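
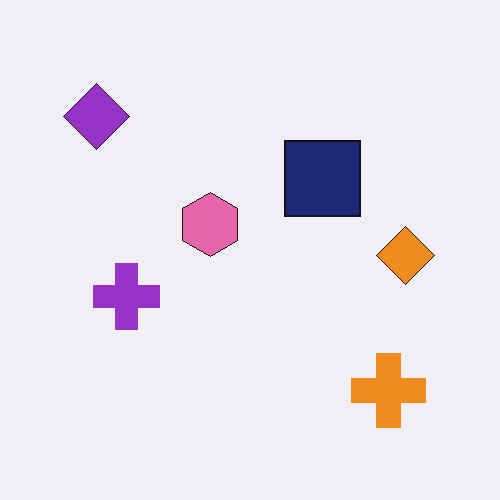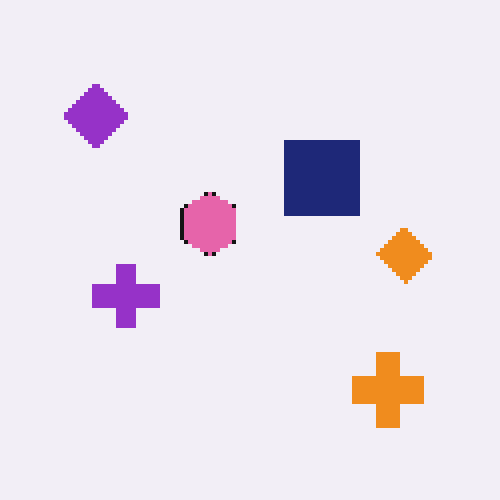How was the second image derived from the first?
The image was mildly pixelated.

Shapes are reduced to large square blocks; fine edges and outlines are lost — a downscale-then-upscale (mosaic) effect.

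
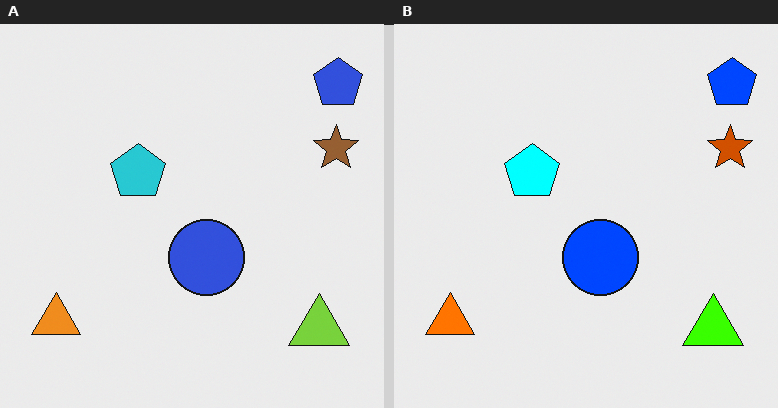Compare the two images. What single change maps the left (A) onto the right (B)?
The image was heavily oversaturated.

All colors are more vivid — a global saturation change.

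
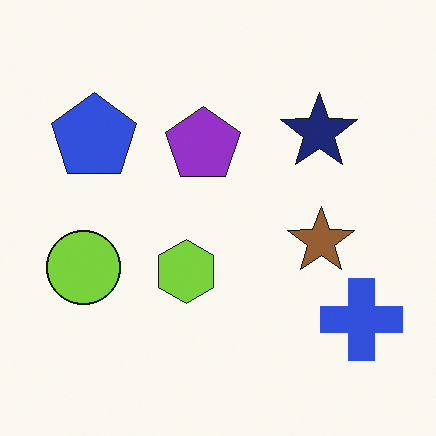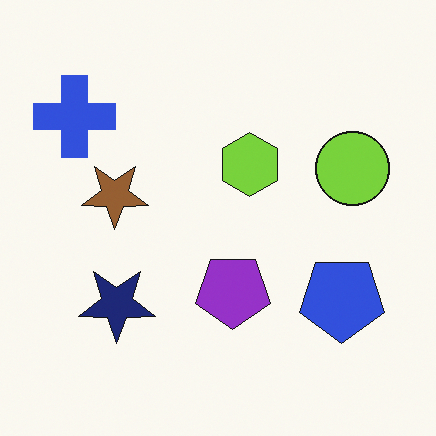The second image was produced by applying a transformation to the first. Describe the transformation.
The transformation is: rotated 180°.

The blue cross sits in the bottom-right of the first image and the top-left of the second — consistent with a whole-image 180° rotation.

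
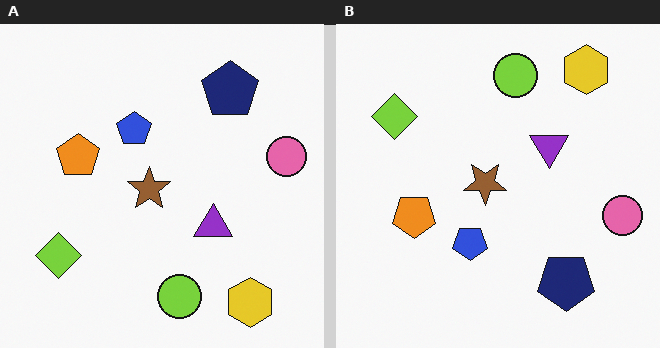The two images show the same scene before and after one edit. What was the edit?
The transformation is: flipped vertically (top ↔ bottom).

The yellow hexagon is in the bottom-right of the left (A) image and the top-right of the right (B) — shapes on opposite sides of the horizontal midline have swapped in a mirror flip.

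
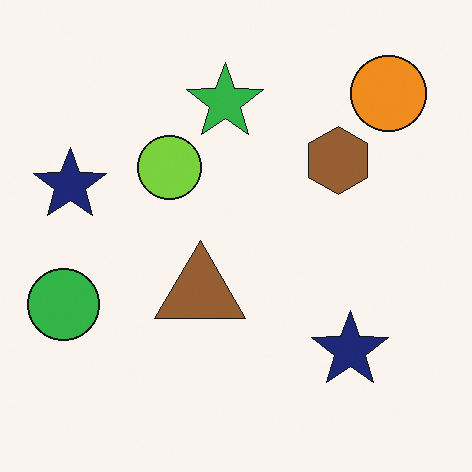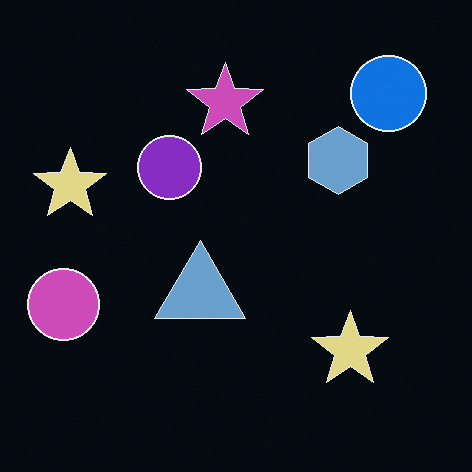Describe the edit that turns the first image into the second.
It was color-inverted (negative).

The light background has become dark and every shape's color is its complement — a photographic negative.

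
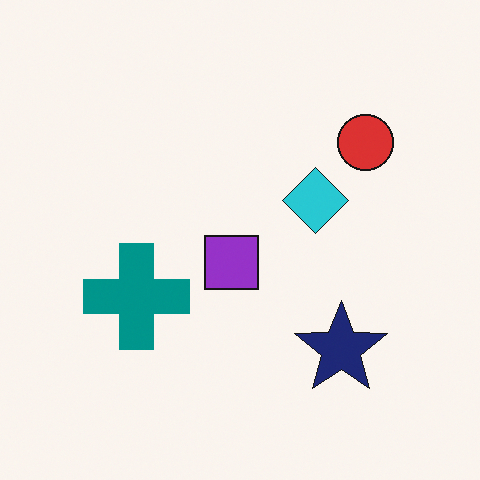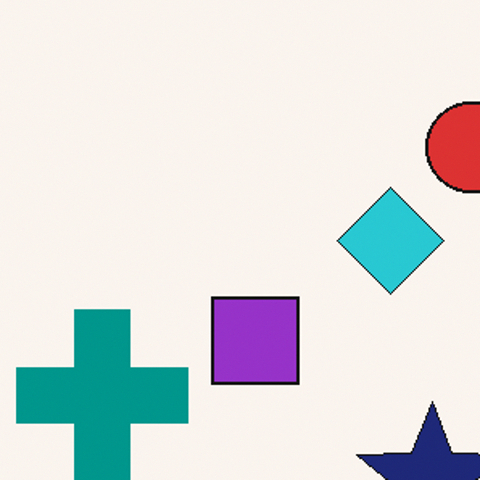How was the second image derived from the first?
Cropped slightly and scaled back up.

The visible shapes are larger and the field of view is narrower; shapes near the original edges may be partly or wholly outside the frame — a crop-and-rescale.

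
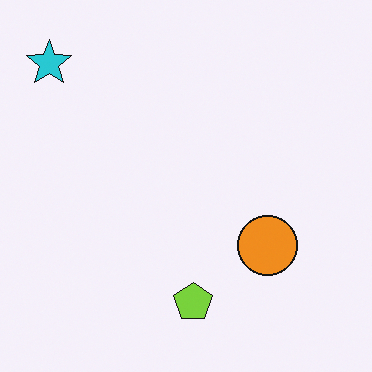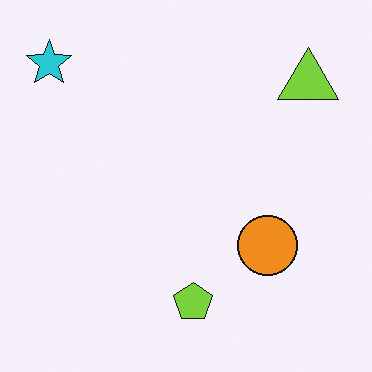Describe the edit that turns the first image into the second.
The transformation is: overlaid with an additional lime triangle.

A lime triangle appears in the second image that is absent from the first.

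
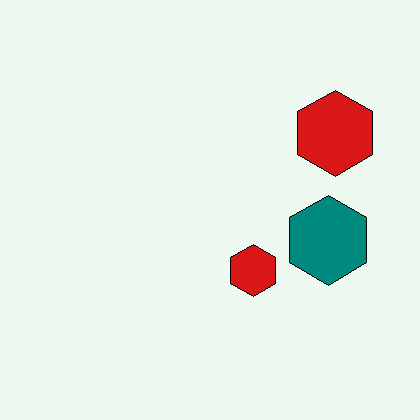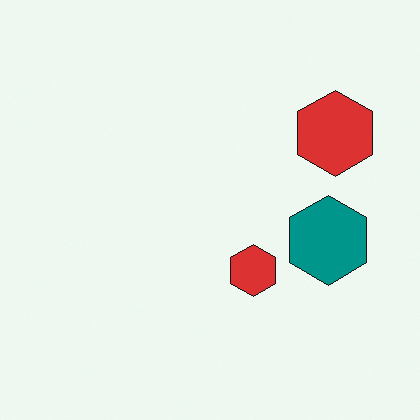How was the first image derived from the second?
It was given slightly increased contrast.

Tones are pushed away from mid-grey across the whole image — a global contrast change.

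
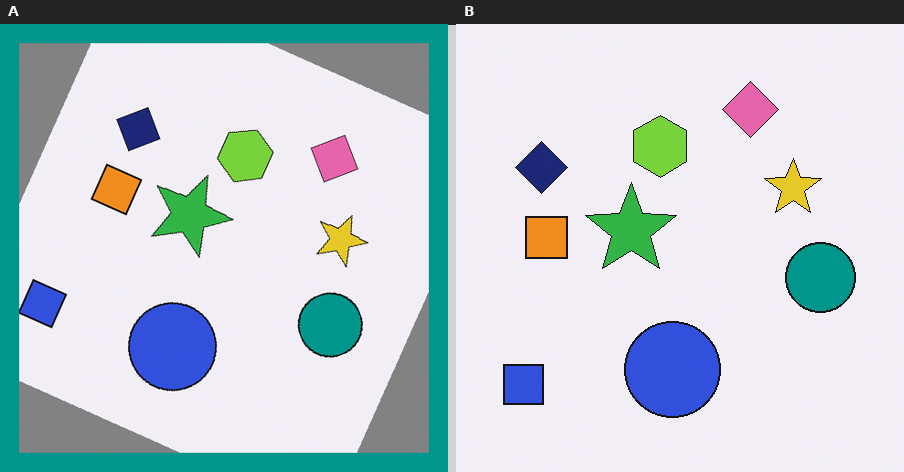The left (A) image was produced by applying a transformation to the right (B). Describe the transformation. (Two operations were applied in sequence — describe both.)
It was rotated clockwise by a clearly visible amount, then framed with a teal border.

Every shape is tilted by the same angle and the image corners show triangular fill wedges — a whole-image rotation by a non-right angle. A solid teal frame runs around the edge of the left (A) image, with the content slightly shrunk inside it.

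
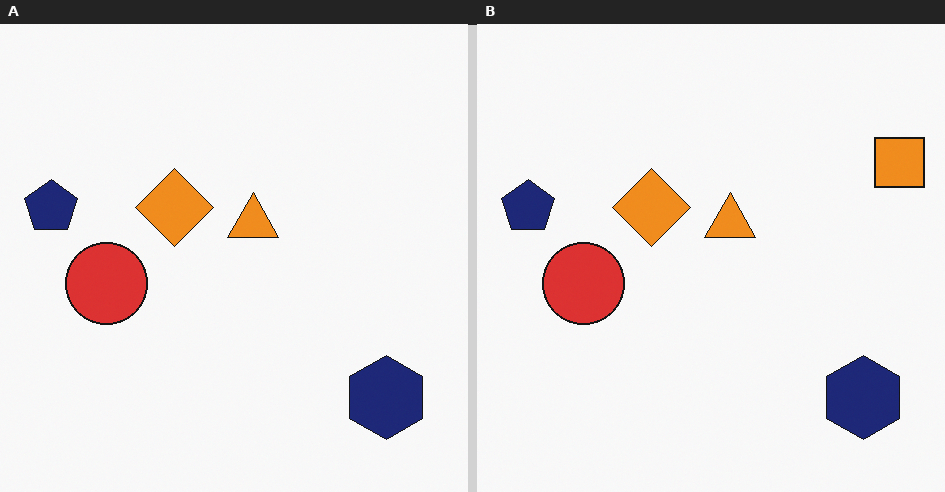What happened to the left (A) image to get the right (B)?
Overlaid with an additional orange square.

An orange square appears in the right (B) image that is absent from the left (A).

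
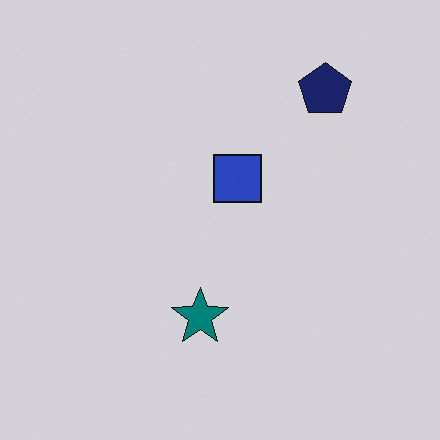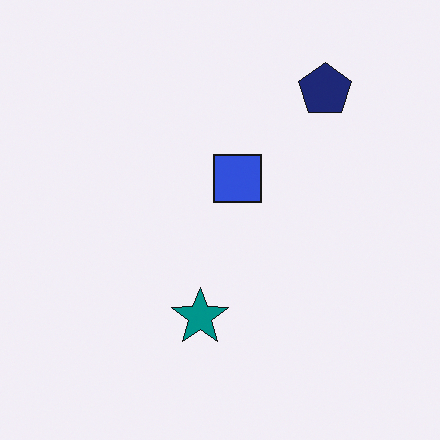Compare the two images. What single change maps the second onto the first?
This is the original image darkened a little.

Every pixel — background and shapes alike — is uniformly darkened.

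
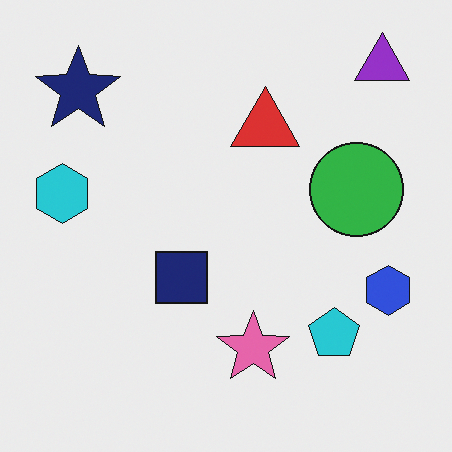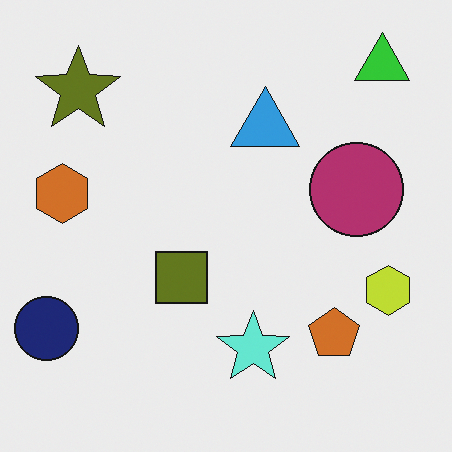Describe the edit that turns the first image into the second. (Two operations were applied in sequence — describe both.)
It was hue-shifted through roughly half the color wheel, then overlaid with an additional navy circle.

Every shape's color has rotated by the same amount around the hue wheel — a uniform hue shift. A navy circle appears in the second image that is absent from the first.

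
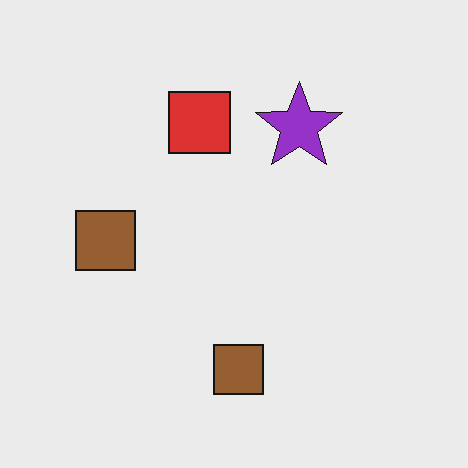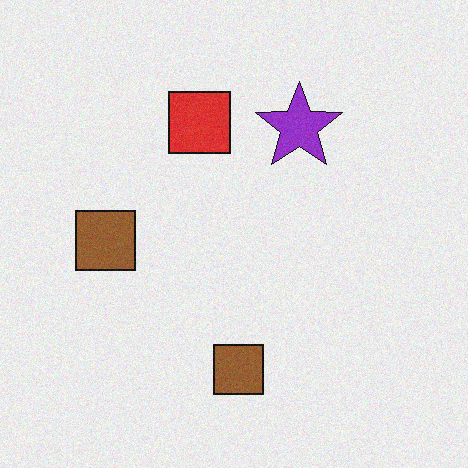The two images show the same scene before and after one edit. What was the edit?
Degraded with subtle gaussian noise.

Random speckle covers the whole image, including the flat background.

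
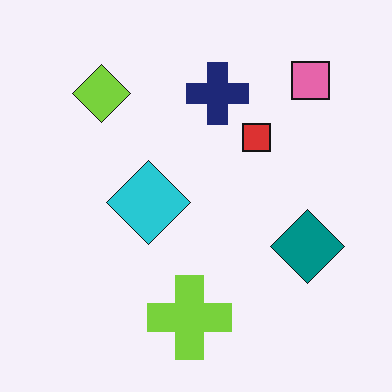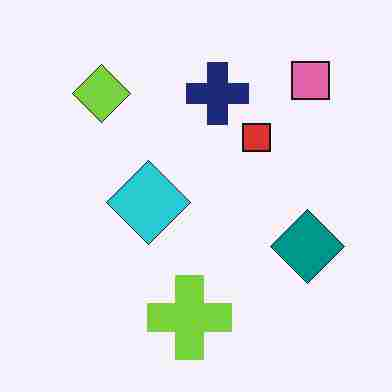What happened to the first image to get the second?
It was heavily JPEG-compressed with obvious blocking artifacts.

Blocky 8×8 compression artifacts appear around shape edges and the flat background shows ringing — characteristic JPEG degradation.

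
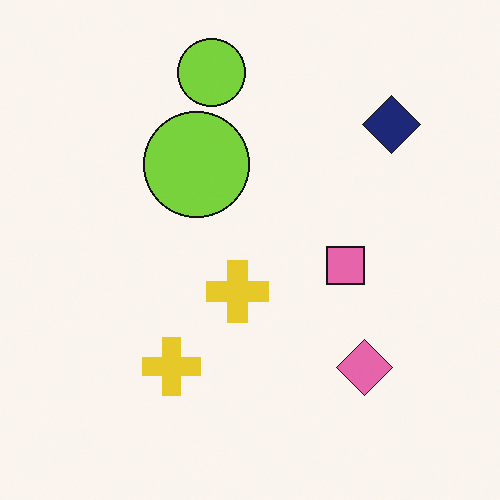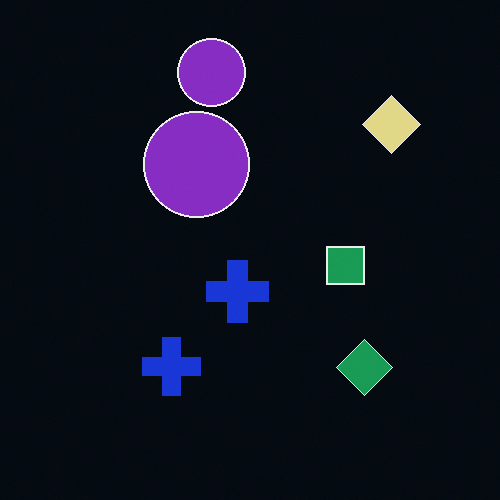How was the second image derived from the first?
The transformation is: color-inverted (negative).

The light background has become dark and every shape's color is its complement — a photographic negative.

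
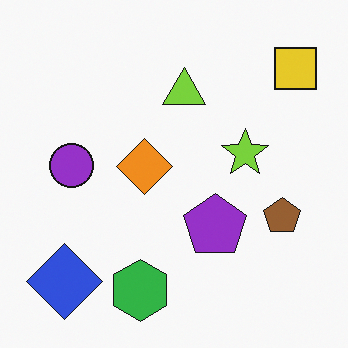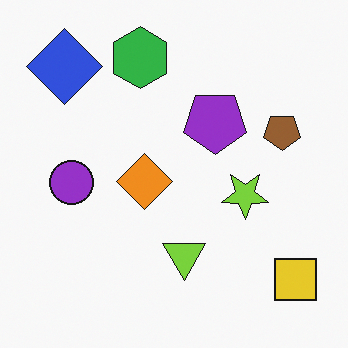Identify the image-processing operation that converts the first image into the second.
This is the original image flipped vertically (top ↔ bottom).

The green hexagon is in the bottom of the first image and the top of the second — shapes on opposite sides of the horizontal midline have swapped in a mirror flip.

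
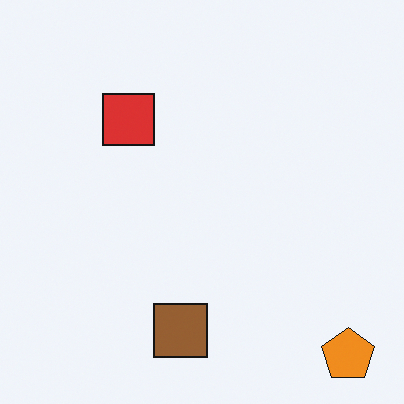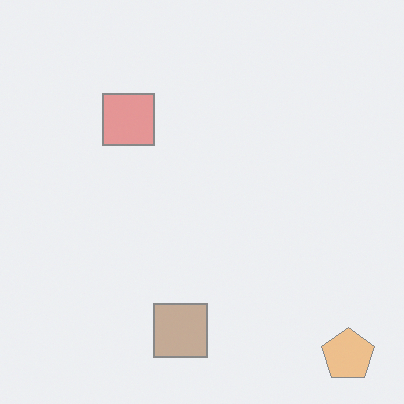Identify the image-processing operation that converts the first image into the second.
It was given much lower contrast.

Tones are pushed toward mid-grey across the whole image — a global contrast change.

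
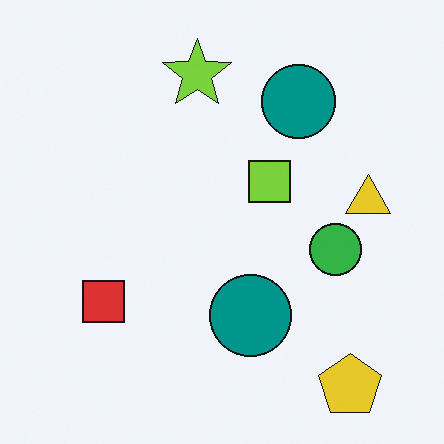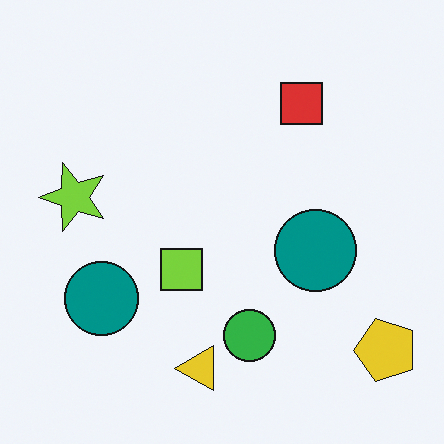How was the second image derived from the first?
Transposed (reflected across the top-left ↔ bottom-right diagonal).

Shapes have swapped their row and column positions — what was in the top-right is now in the bottom-left — a diagonal reflection.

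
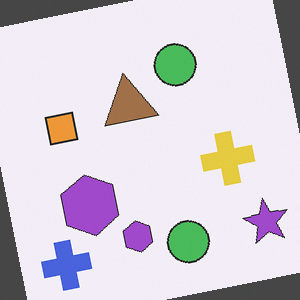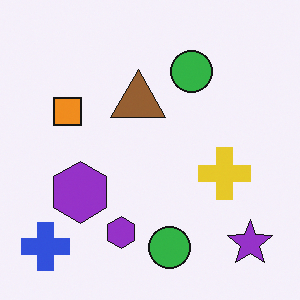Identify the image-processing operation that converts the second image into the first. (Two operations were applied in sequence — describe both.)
The transformation is: given slightly reduced contrast, then rotated counter-clockwise by a few degrees.

Tones are pushed toward mid-grey across the whole image — a global contrast change. Every shape is tilted by the same angle and the image corners show triangular fill wedges — a whole-image rotation by a non-right angle.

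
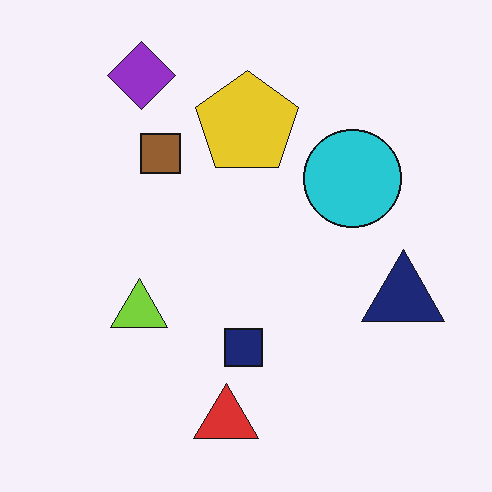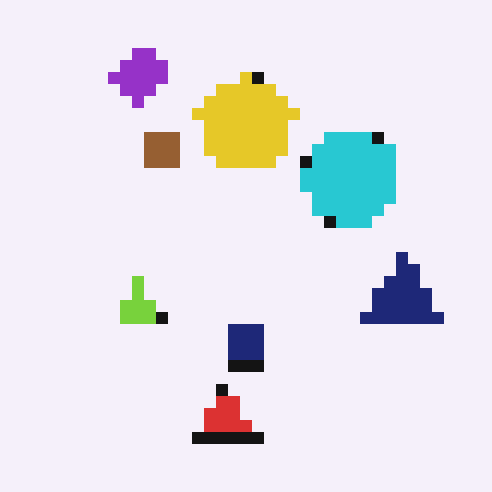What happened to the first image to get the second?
The image was coarsely pixelated.

Shapes are reduced to large square blocks; fine edges and outlines are lost — a downscale-then-upscale (mosaic) effect.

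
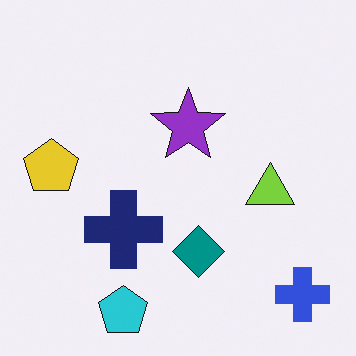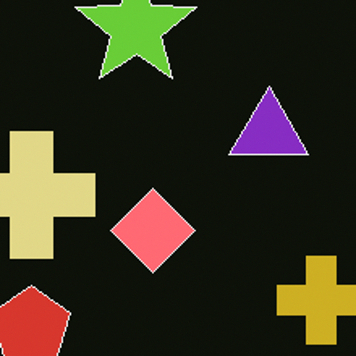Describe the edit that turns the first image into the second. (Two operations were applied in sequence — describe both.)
Cropped to a modestly smaller region and rescaled, then color-inverted (negative).

The visible shapes are larger and the field of view is narrower; shapes near the original edges may be partly or wholly outside the frame — a crop-and-rescale. The light background has become dark and every shape's color is its complement — a photographic negative.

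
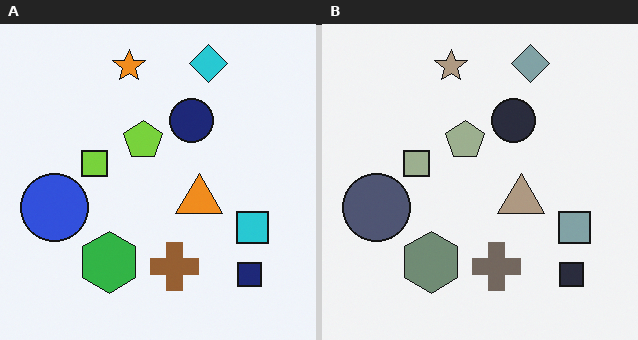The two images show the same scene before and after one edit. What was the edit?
It was heavily desaturated.

All colors are more muted and greyish — a global saturation change.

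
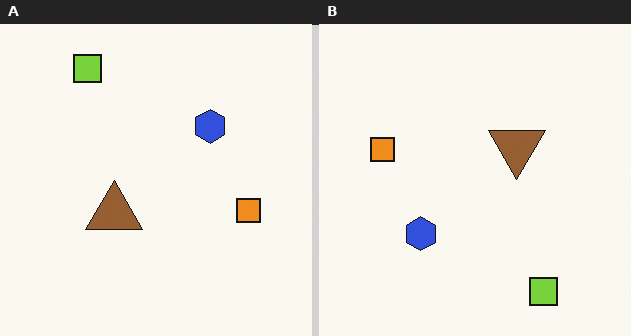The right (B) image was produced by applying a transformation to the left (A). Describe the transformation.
This is the original image rotated 180°.

The lime square sits in the top-left of the left (A) image and the bottom-right of the right (B) — consistent with a whole-image 180° rotation.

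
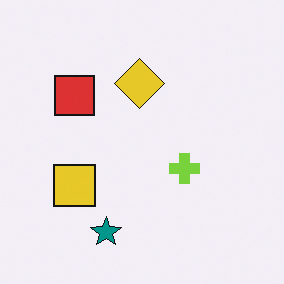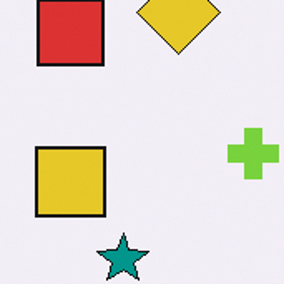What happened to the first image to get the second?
The transformation is: cropped tightly and scaled back up.

The visible shapes are larger and the field of view is narrower; shapes near the original edges may be partly or wholly outside the frame — a crop-and-rescale.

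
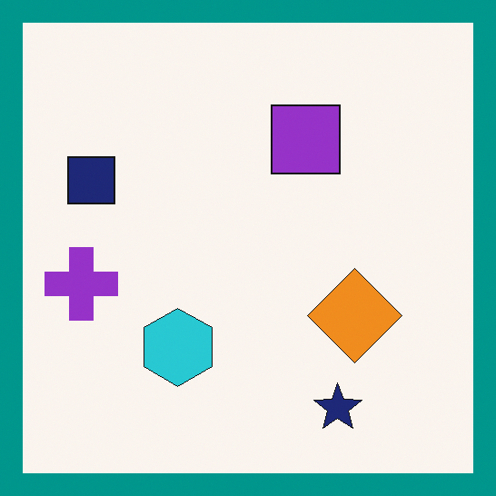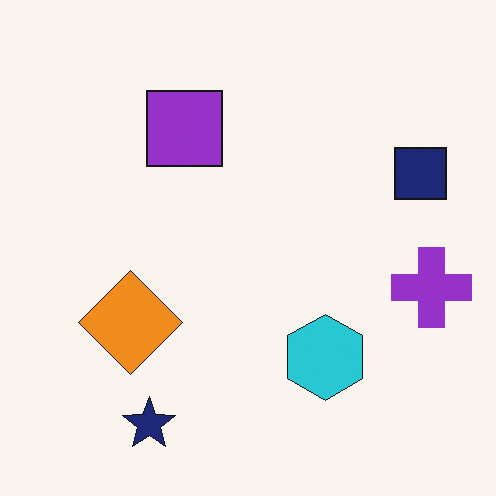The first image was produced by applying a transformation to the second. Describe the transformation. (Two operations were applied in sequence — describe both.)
This is the original image flipped horizontally (left ↔ right), then framed with a teal border.

The purple cross is in the right of the second image and the left of the first — shapes on opposite sides of the vertical midline have swapped in a mirror flip. A solid teal frame runs around the edge of the first image, with the content slightly shrunk inside it.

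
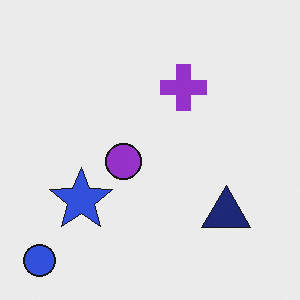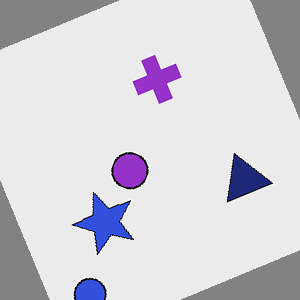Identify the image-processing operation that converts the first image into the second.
This is the original image rotated counter-clockwise by a clearly visible amount.

Every shape is tilted by the same angle and the image corners show triangular fill wedges — a whole-image rotation by a non-right angle.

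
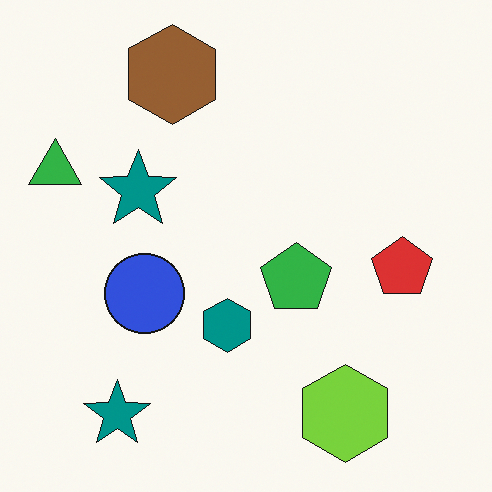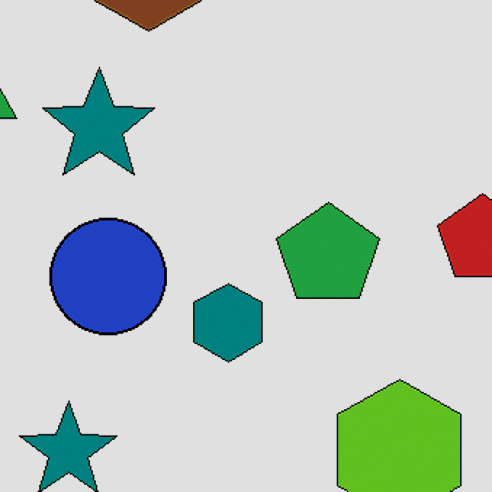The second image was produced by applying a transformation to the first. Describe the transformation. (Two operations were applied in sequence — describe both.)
It was cropped slightly and scaled back up, then posterized to a reduced palette.

The visible shapes are larger and the field of view is narrower; shapes near the original edges may be partly or wholly outside the frame — a crop-and-rescale. Each flat color has snapped to a coarser quantized level — most visibly, the near-white background has dropped to a flat grey.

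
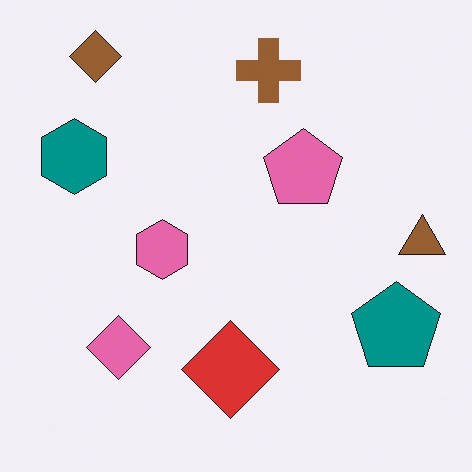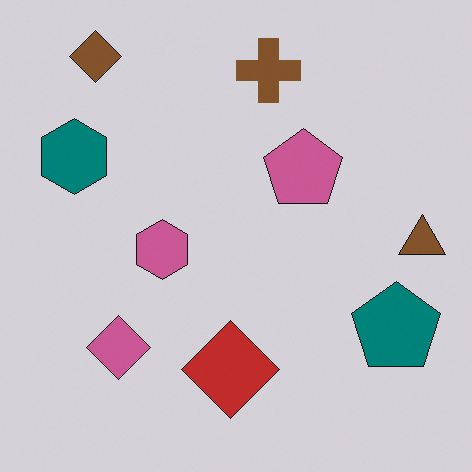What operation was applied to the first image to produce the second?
It was slightly darkened.

Every pixel — background and shapes alike — is uniformly darkened.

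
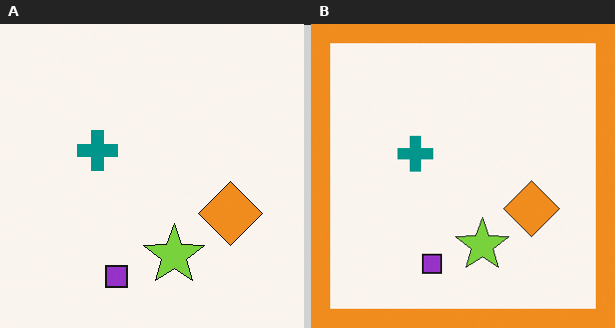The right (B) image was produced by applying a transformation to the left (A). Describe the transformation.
The right (B) image is the left (A) framed with a orange border.

A solid orange frame runs around the edge of the right (B) image, with the content slightly shrunk inside it.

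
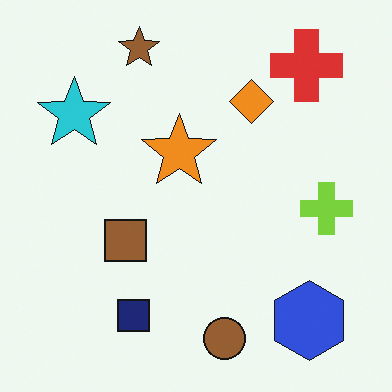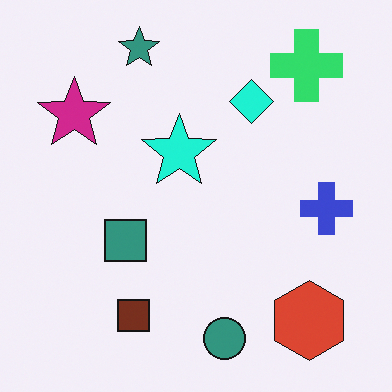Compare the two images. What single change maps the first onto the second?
This is the original image hue-shifted through roughly a third of the color wheel.

Every shape's color has rotated by the same amount around the hue wheel — a uniform hue shift.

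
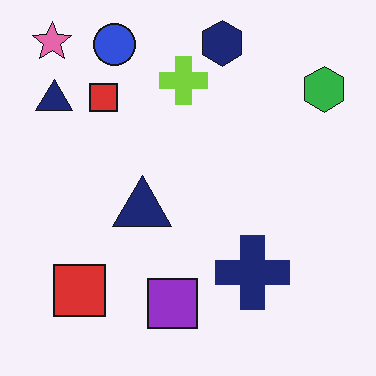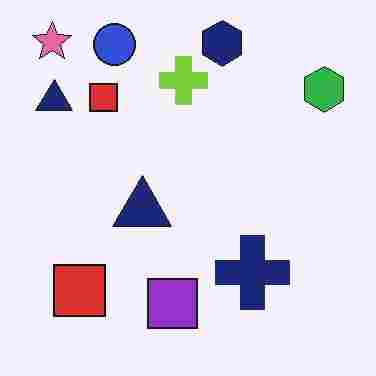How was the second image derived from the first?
Degraded with heavy JPEG compression.

Blocky 8×8 compression artifacts appear around shape edges and the flat background shows ringing — characteristic JPEG degradation.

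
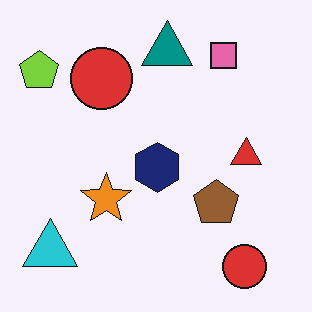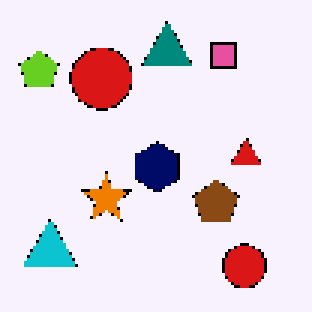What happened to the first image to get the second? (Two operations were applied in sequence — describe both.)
The transformation is: given slightly increased contrast, then lightly pixelated (a mild mosaic effect).

Tones are pushed away from mid-grey across the whole image — a global contrast change. Shapes are reduced to large square blocks; fine edges and outlines are lost — a downscale-then-upscale (mosaic) effect.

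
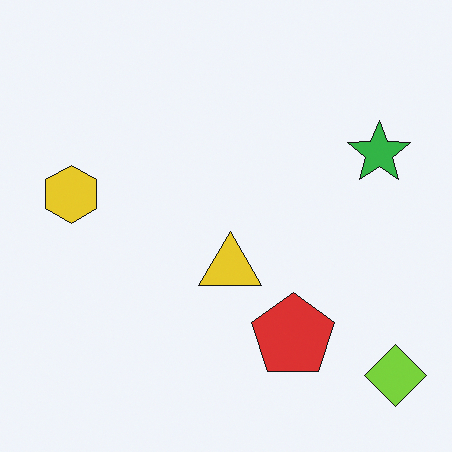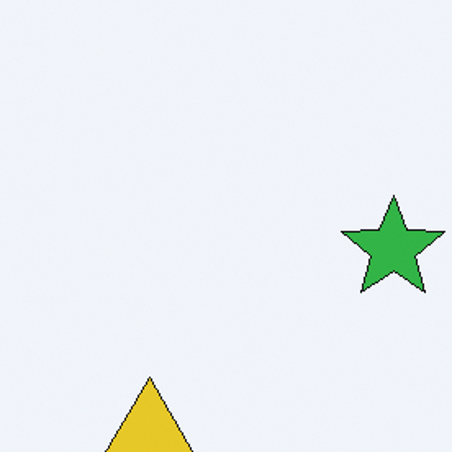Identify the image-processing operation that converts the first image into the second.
The image was cropped tightly and scaled back up.

The visible shapes are larger and the field of view is narrower; shapes near the original edges may be partly or wholly outside the frame — a crop-and-rescale.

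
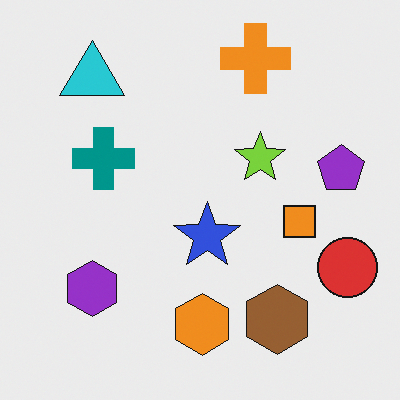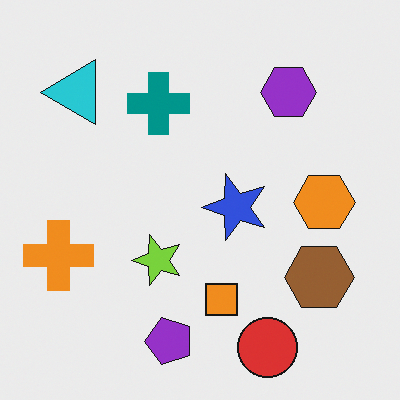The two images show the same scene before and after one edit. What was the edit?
This is the original image transposed (reflected across the top-left ↔ bottom-right diagonal).

Shapes have swapped their row and column positions — what was in the top-right is now in the bottom-left — a diagonal reflection.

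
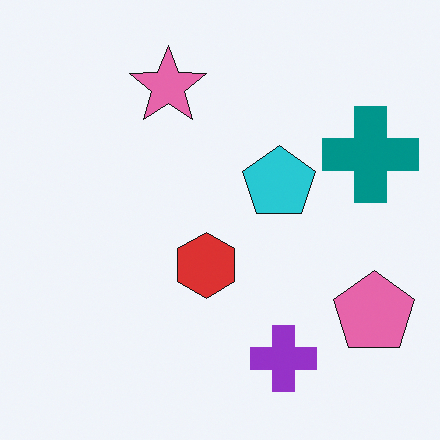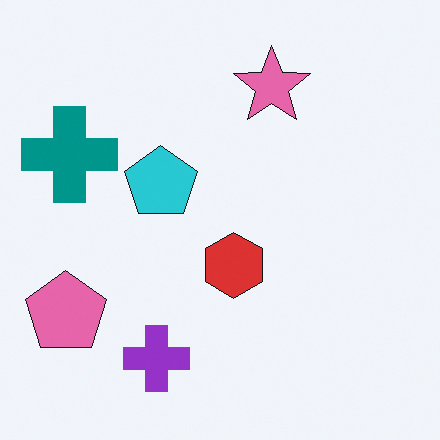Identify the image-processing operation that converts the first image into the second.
The transformation is: flipped horizontally (left ↔ right).

The pink pentagon is in the bottom-right of the first image and the bottom-left of the second — shapes on opposite sides of the vertical midline have swapped in a mirror flip.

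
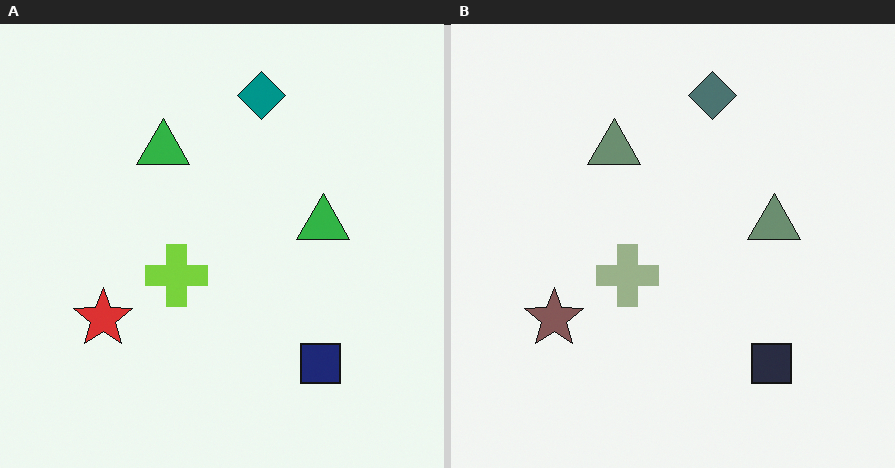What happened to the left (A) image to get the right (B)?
Made much more muted (saturation change).

All colors are more muted and greyish — a global saturation change.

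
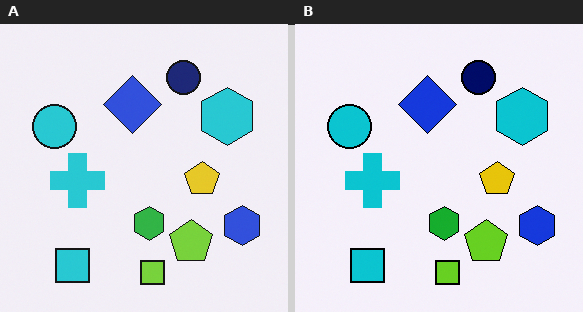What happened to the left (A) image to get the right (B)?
Given slightly increased contrast.

Tones are pushed away from mid-grey across the whole image — a global contrast change.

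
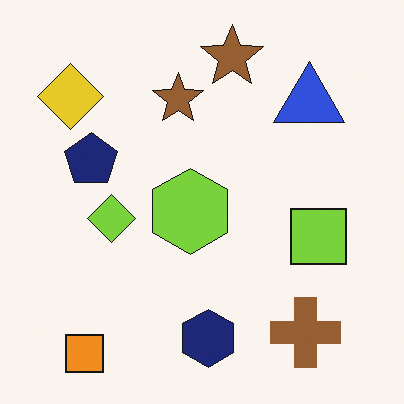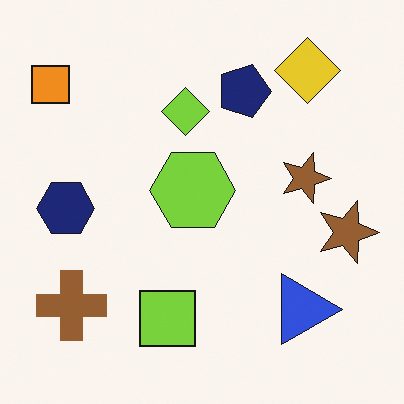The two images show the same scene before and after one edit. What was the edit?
This is the original image rotated 90° clockwise.

The orange square sits in the bottom-left of the first image and the top-left of the second — consistent with a whole-image 90° clockwise rotation.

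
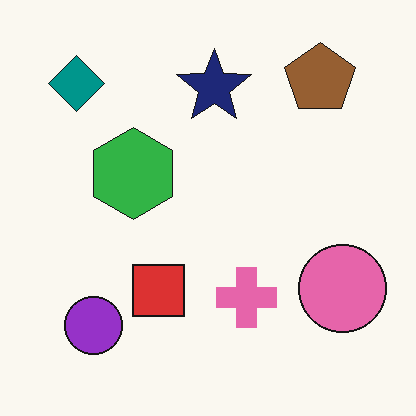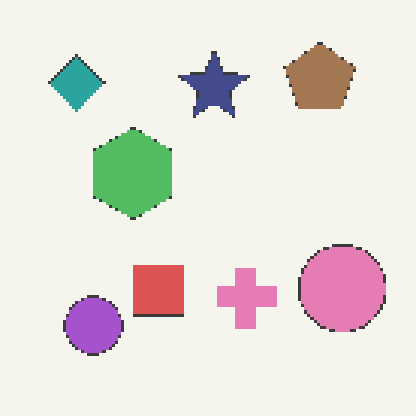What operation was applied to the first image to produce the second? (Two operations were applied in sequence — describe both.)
The transformation is: mildly pixelated, then given slightly reduced contrast.

Shapes are reduced to large square blocks; fine edges and outlines are lost — a downscale-then-upscale (mosaic) effect. Tones are pushed toward mid-grey across the whole image — a global contrast change.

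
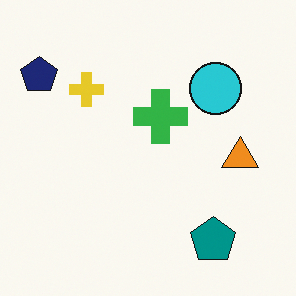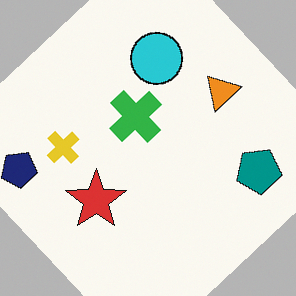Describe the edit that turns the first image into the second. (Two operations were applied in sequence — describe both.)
The image was rotated counter-clockwise by a large amount — several tens of degrees, then overlaid with an additional red star.

Every shape is tilted by the same angle and the image corners show triangular fill wedges — a whole-image rotation by a non-right angle. A red star appears in the second image that is absent from the first.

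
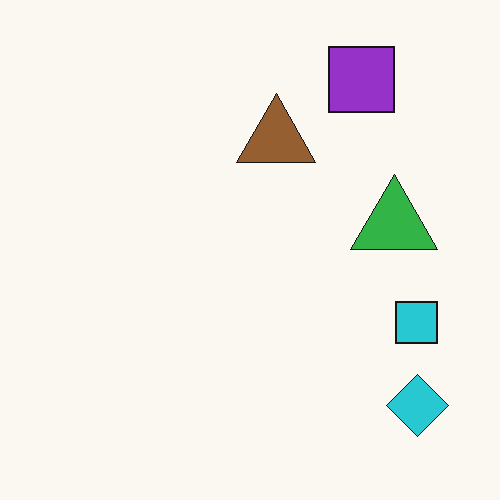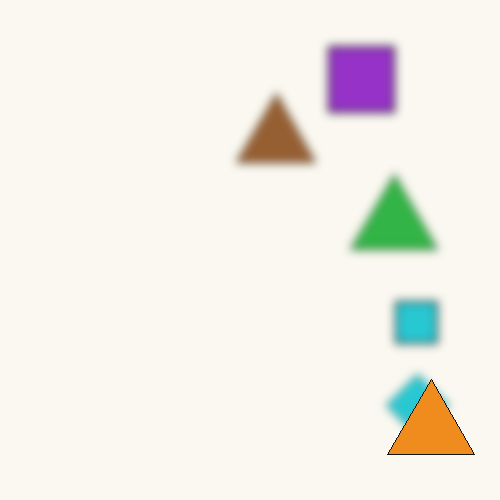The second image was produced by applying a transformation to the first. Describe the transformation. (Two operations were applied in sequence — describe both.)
The transformation is: moderately blurred, then overlaid with an additional orange triangle.

Shape edges and outlines are uniformly softened across the whole image. An orange triangle appears in the second image that is absent from the first.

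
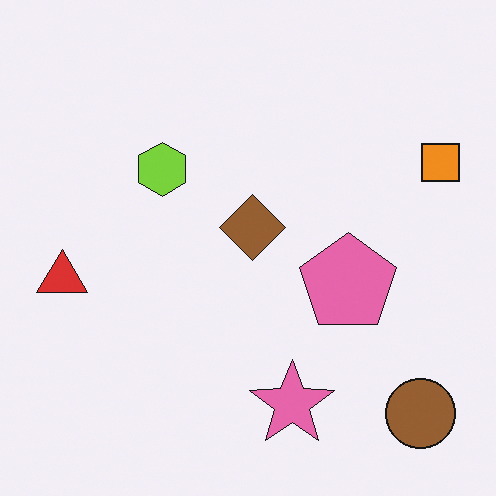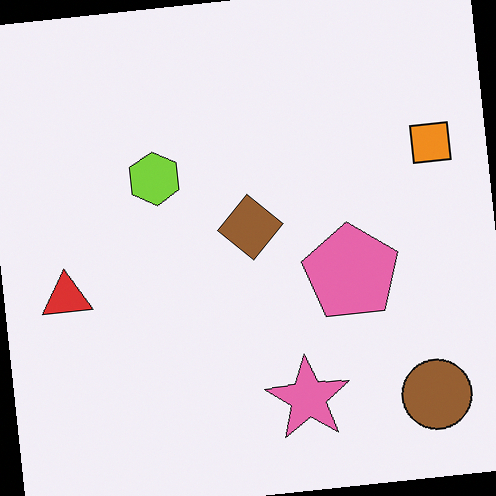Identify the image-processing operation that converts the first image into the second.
The image was rotated counter-clockwise by a small amount.

Every shape is tilted by the same angle and the image corners show triangular fill wedges — a whole-image rotation by a non-right angle.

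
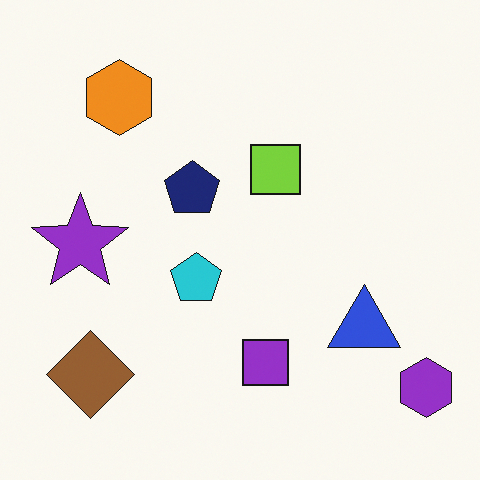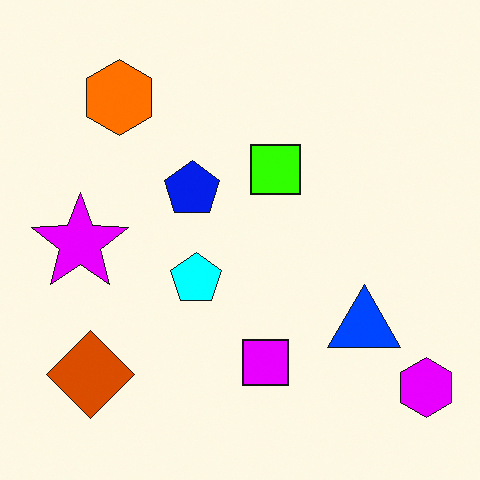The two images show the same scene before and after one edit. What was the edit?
Made much more vivid (saturation change).

All colors are more vivid — a global saturation change.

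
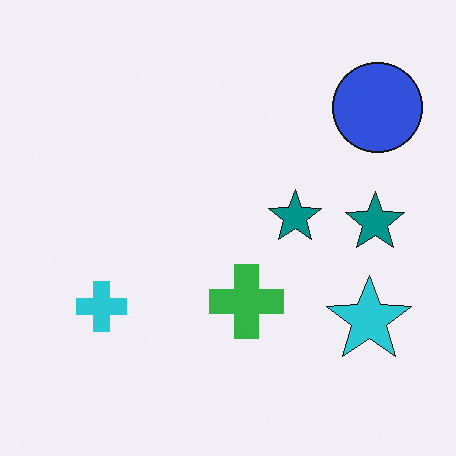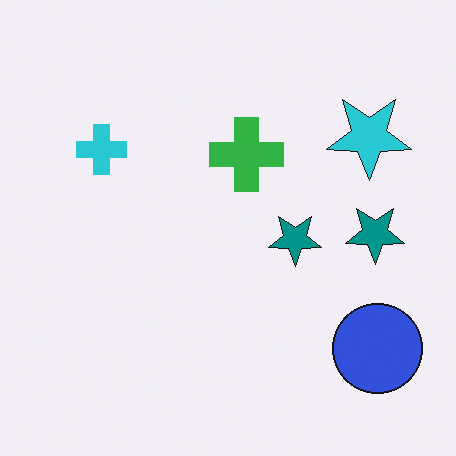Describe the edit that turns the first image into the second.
The image was flipped vertically (top ↔ bottom).

The blue circle is in the top-right of the first image and the bottom-right of the second — shapes on opposite sides of the horizontal midline have swapped in a mirror flip.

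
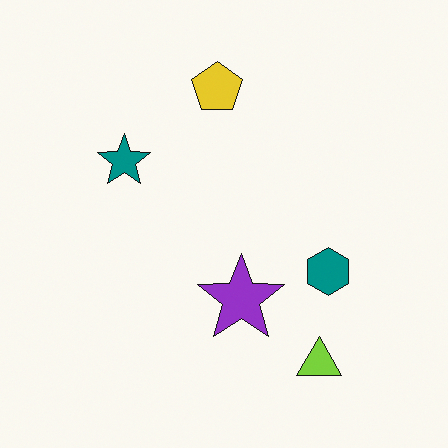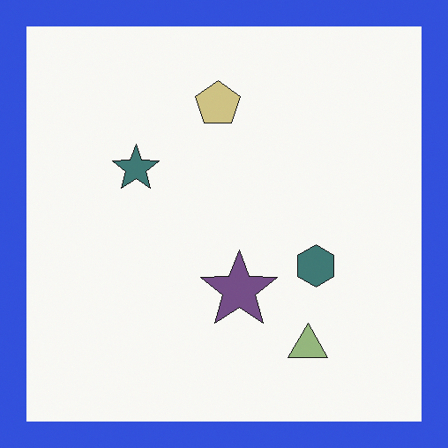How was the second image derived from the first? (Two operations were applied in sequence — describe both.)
The second image is the first heavily desaturated, then framed with a blue border.

All colors are more muted and greyish — a global saturation change. A solid blue frame runs around the edge of the second image, with the content slightly shrunk inside it.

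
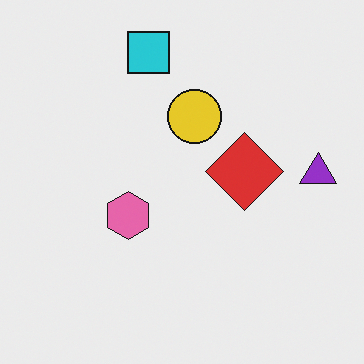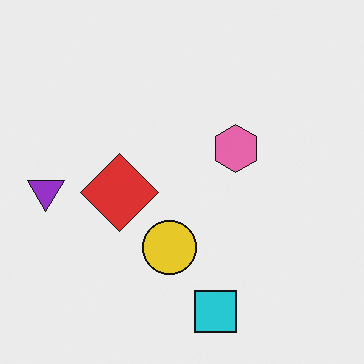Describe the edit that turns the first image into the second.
This is the original image rotated 180°.

The purple triangle sits in the right of the first image and the left of the second — consistent with a whole-image 180° rotation.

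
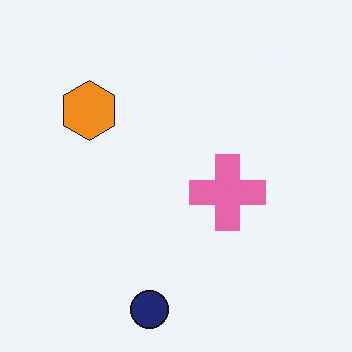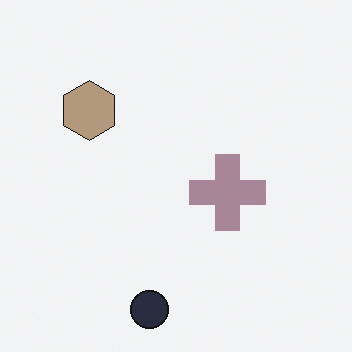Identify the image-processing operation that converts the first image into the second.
The second image is the first heavily desaturated.

All colors are more muted and greyish — a global saturation change.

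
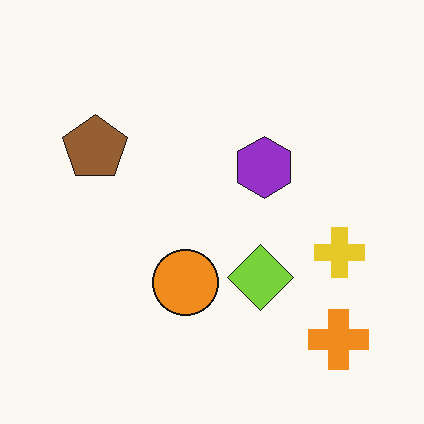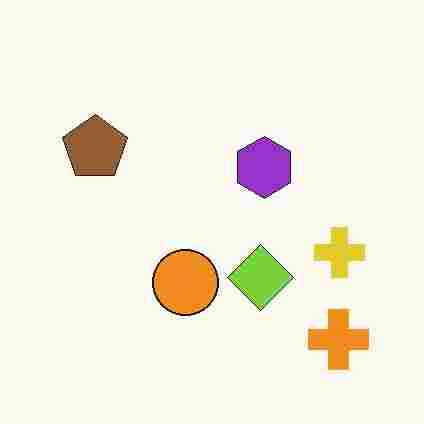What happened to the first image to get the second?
This is the original image degraded with heavy JPEG compression.

Blocky 8×8 compression artifacts appear around shape edges and the flat background shows ringing — characteristic JPEG degradation.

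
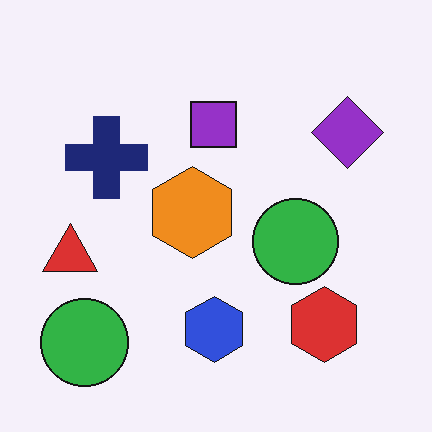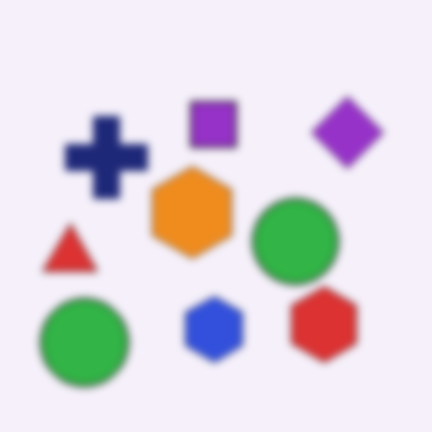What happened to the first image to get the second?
It was noticeably gaussian-blurred.

Shape edges and outlines are uniformly softened across the whole image.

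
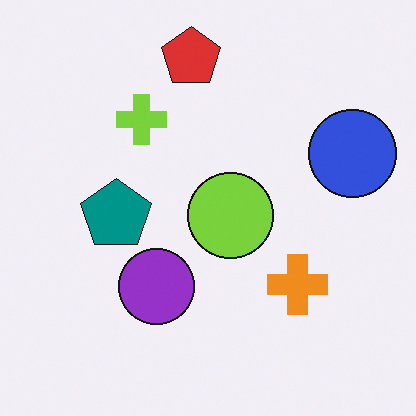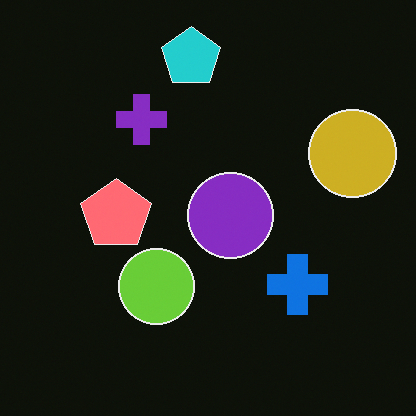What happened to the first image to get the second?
The second image is the first color-inverted (negative).

The light background has become dark and every shape's color is its complement — a photographic negative.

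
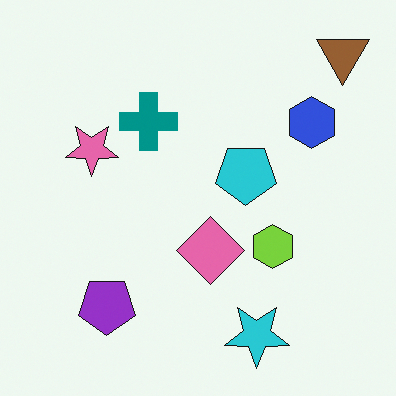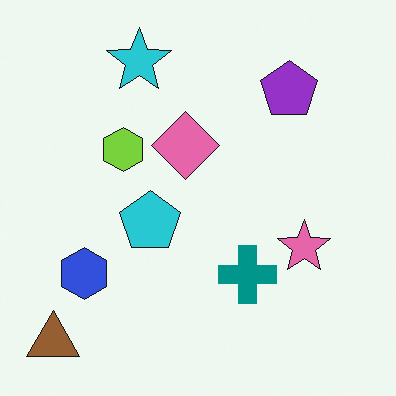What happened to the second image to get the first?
Rotated 180°.

The brown triangle sits in the bottom-left of the second image and the top-right of the first — consistent with a whole-image 180° rotation.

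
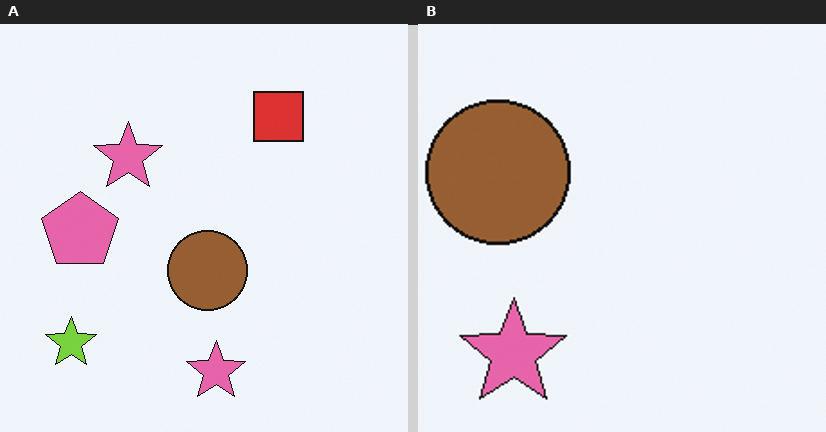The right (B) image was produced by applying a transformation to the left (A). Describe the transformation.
The image was cropped tightly and scaled back up.

The visible shapes are larger and the field of view is narrower; shapes near the original edges may be partly or wholly outside the frame — a crop-and-rescale.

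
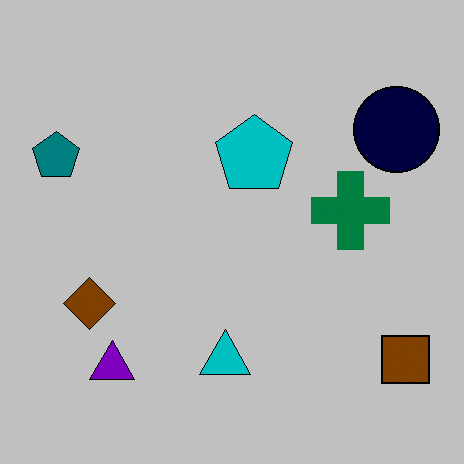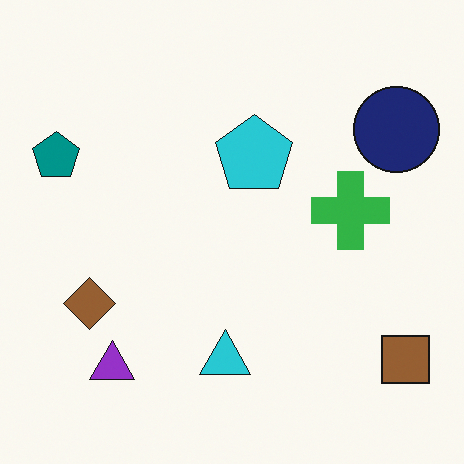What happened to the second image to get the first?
The image was aggressively posterized.

Each flat color has snapped to a coarser quantized level — most visibly, the near-white background has dropped to a flat grey.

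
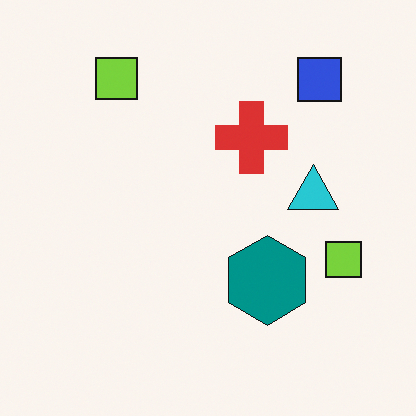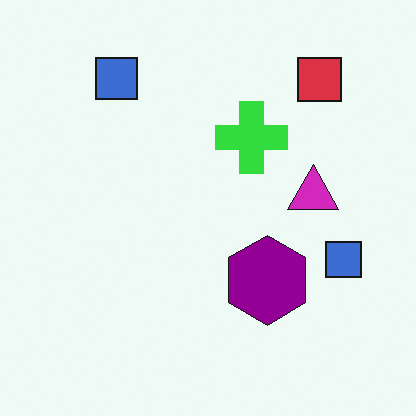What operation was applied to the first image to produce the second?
It was hue-shifted through roughly a third of the color wheel.

Every shape's color has rotated by the same amount around the hue wheel — a uniform hue shift.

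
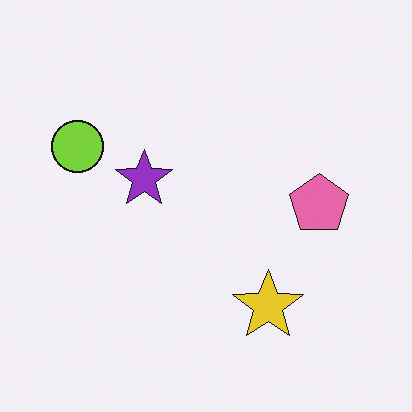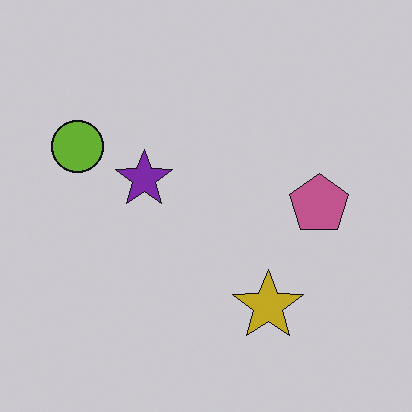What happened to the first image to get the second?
This is the original image slightly darkened.

Every pixel — background and shapes alike — is uniformly darkened.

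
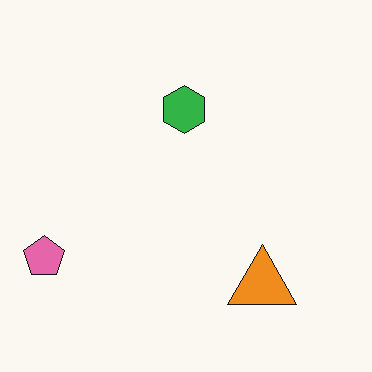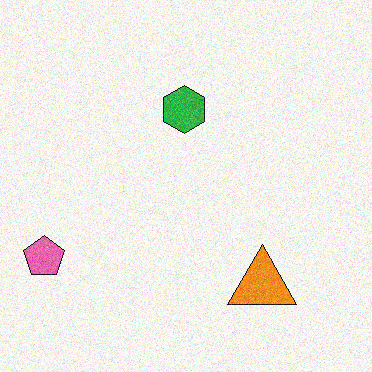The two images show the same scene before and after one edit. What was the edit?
Degraded with visible gaussian noise.

Random speckle covers the whole image, including the flat background.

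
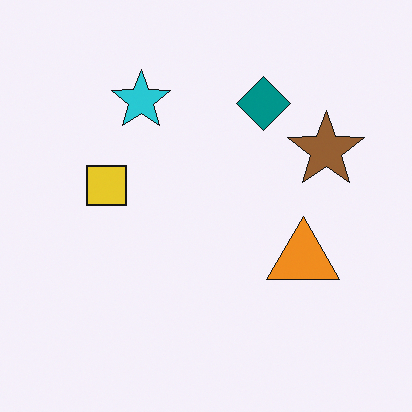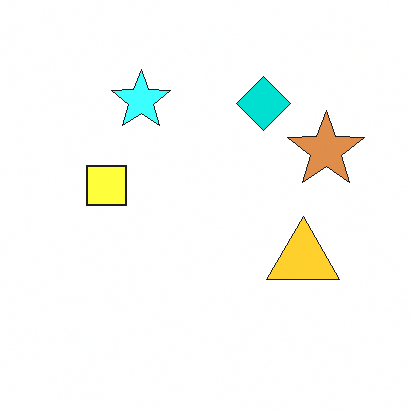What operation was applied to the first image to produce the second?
It was brightened a lot.

Every pixel — background and shapes alike — is uniformly brightened.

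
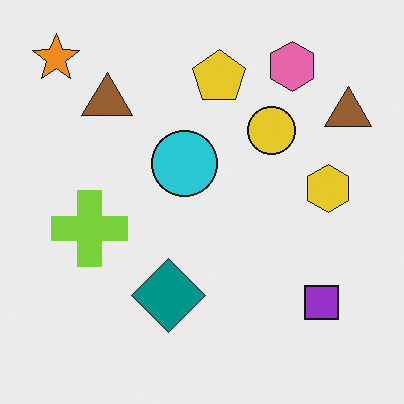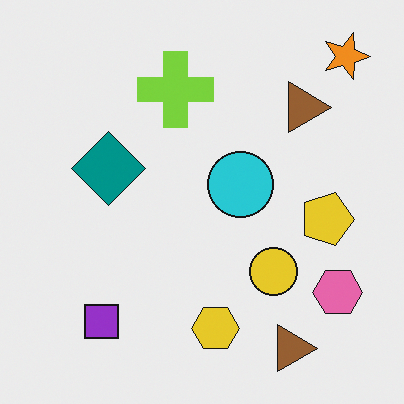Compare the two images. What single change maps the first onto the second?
The transformation is: rotated 90° clockwise.

The orange star sits in the top-left of the first image and the top-right of the second — consistent with a whole-image 90° clockwise rotation.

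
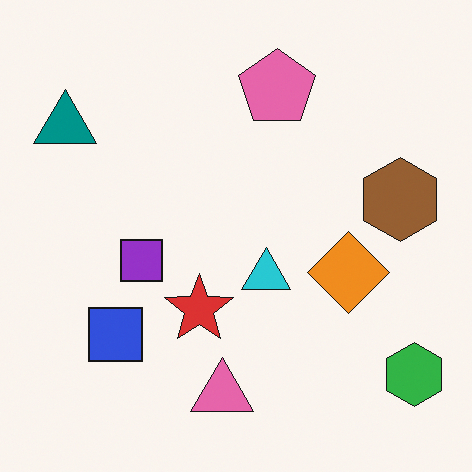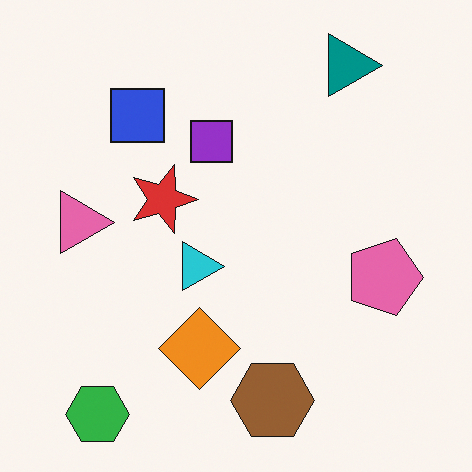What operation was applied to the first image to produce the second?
The image was rotated 90° clockwise.

The green hexagon sits in the bottom-right of the first image and the bottom-left of the second — consistent with a whole-image 90° clockwise rotation.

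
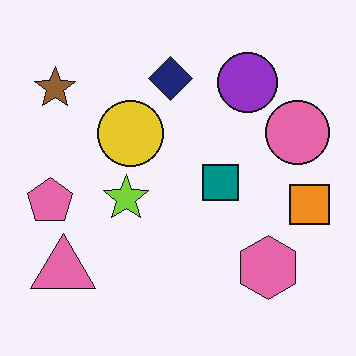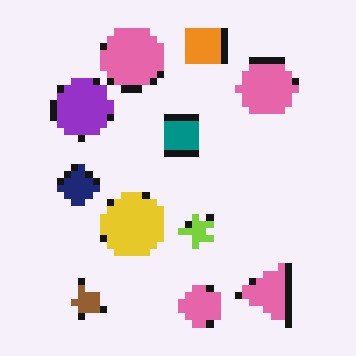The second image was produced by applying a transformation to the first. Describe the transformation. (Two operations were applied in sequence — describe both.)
The image was rotated 90° counter-clockwise, then pixelated into visible square blocks.

The brown star sits in the top-left of the first image and the bottom-left of the second — consistent with a whole-image 90° counter-clockwise rotation. Shapes are reduced to large square blocks; fine edges and outlines are lost — a downscale-then-upscale (mosaic) effect.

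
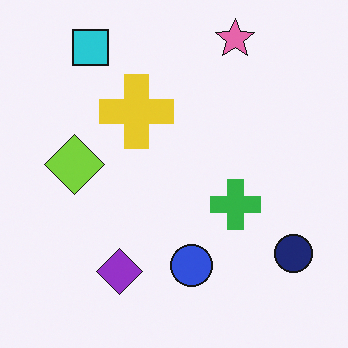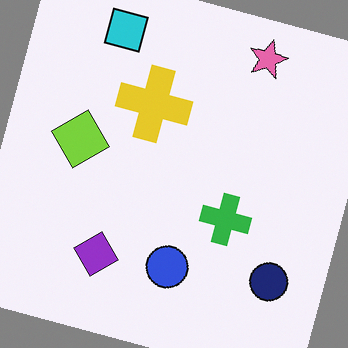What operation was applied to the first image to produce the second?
The image was rotated clockwise by a clearly visible amount.

Every shape is tilted by the same angle and the image corners show triangular fill wedges — a whole-image rotation by a non-right angle.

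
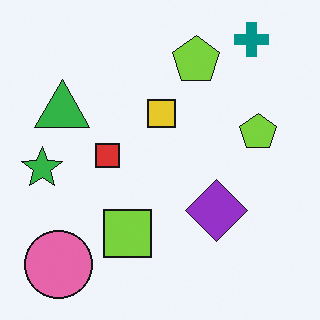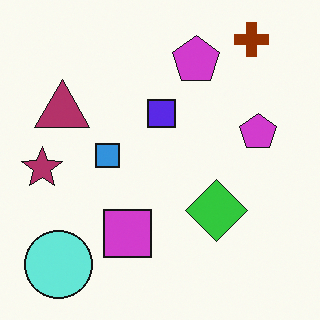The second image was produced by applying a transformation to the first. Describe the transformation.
The second image is the first hue-shifted through roughly half the color wheel.

Every shape's color has rotated by the same amount around the hue wheel — a uniform hue shift.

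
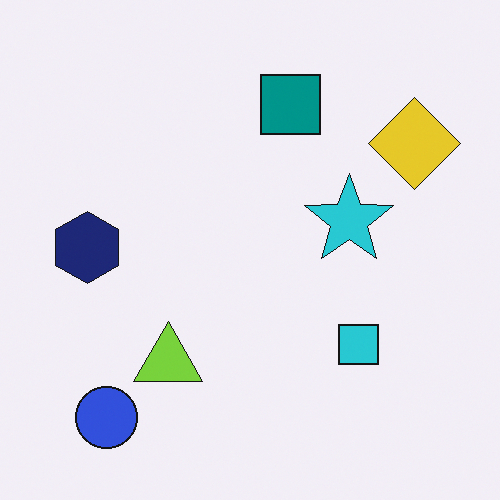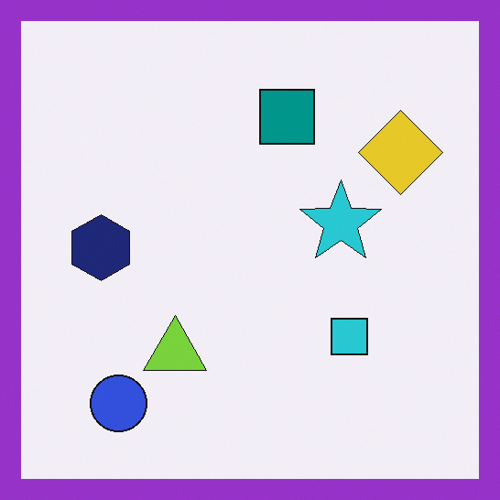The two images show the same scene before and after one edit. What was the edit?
This is the original image framed with a purple border.

A solid purple frame runs around the edge of the second image, with the content slightly shrunk inside it.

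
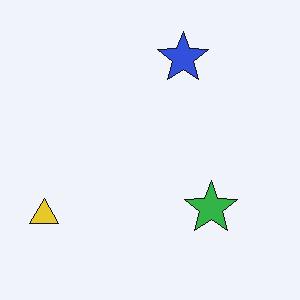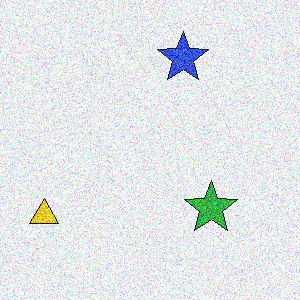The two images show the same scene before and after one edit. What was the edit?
The transformation is: degraded with a thick layer of grain.

Random speckle covers the whole image, including the flat background.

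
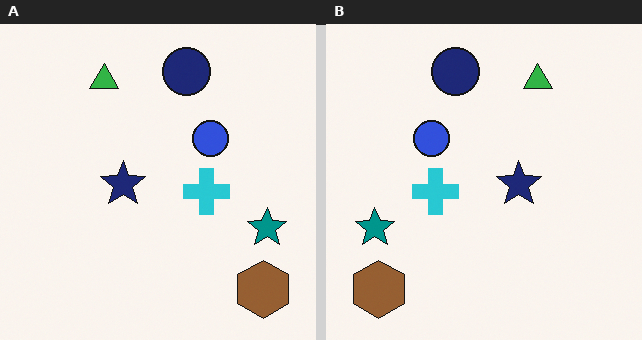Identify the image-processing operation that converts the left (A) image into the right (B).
The right (B) image is the left (A) flipped horizontally (left ↔ right).

The teal star is in the right of the left (A) image and the left of the right (B) — shapes on opposite sides of the vertical midline have swapped in a mirror flip.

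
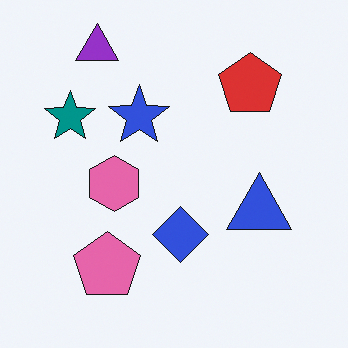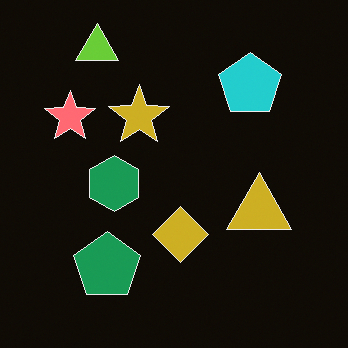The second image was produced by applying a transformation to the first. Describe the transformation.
It was color-inverted (negative).

The light background has become dark and every shape's color is its complement — a photographic negative.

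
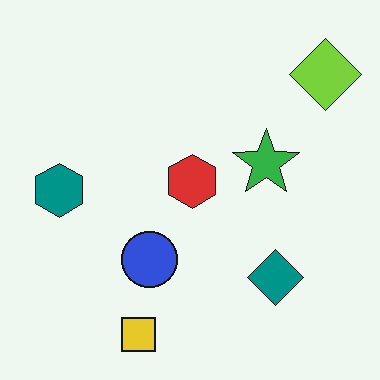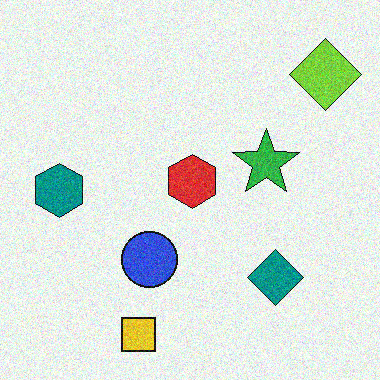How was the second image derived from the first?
It was degraded with moderate additive noise.

Random speckle covers the whole image, including the flat background.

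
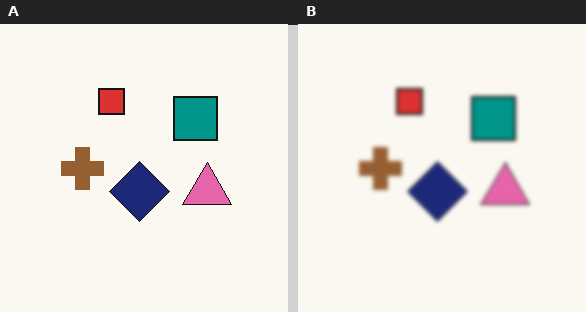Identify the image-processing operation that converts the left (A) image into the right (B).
The transformation is: given a subtle gaussian blur.

Shape edges and outlines are uniformly softened across the whole image.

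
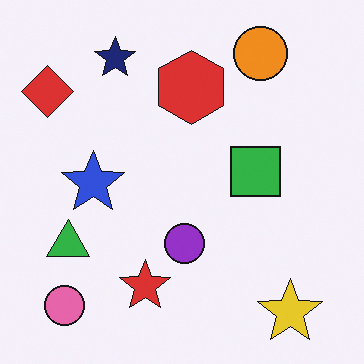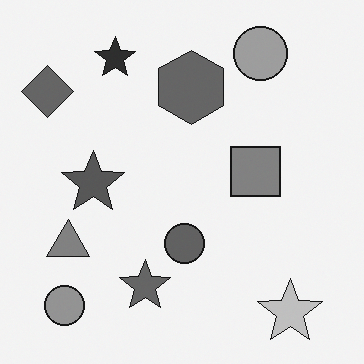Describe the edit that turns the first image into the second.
The image was converted to grayscale.

All color is removed — every shape is now a shade of grey.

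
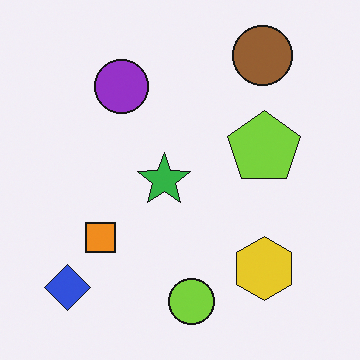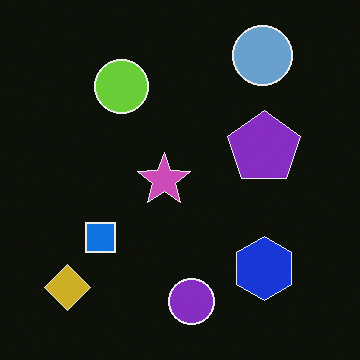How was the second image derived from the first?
Color-inverted (negative).

The light background has become dark and every shape's color is its complement — a photographic negative.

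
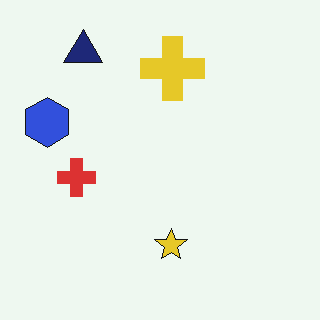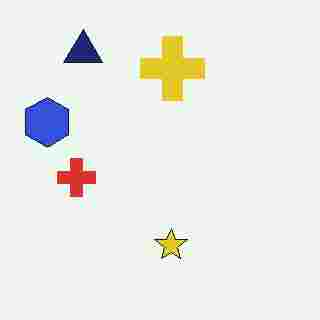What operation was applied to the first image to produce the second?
It was heavily JPEG-compressed with obvious blocking artifacts.

Blocky 8×8 compression artifacts appear around shape edges and the flat background shows ringing — characteristic JPEG degradation.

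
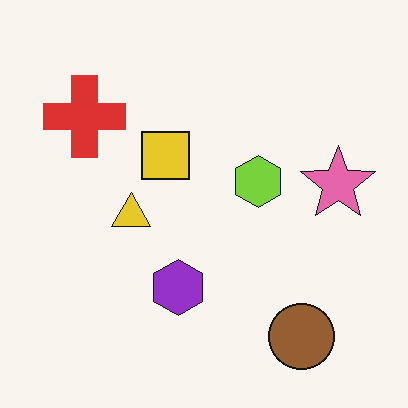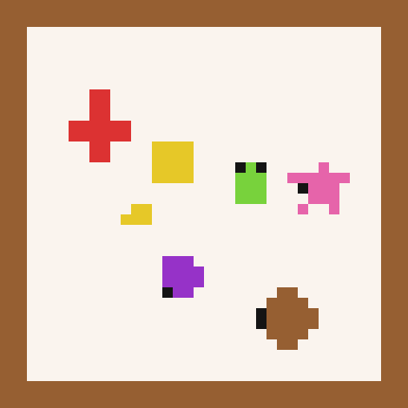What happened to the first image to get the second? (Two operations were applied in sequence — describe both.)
This is the original image coarsely pixelated, then framed with a brown border.

Shapes are reduced to large square blocks; fine edges and outlines are lost — a downscale-then-upscale (mosaic) effect. A solid brown frame runs around the edge of the second image, with the content slightly shrunk inside it.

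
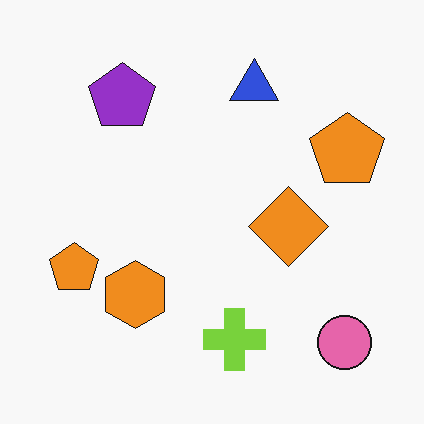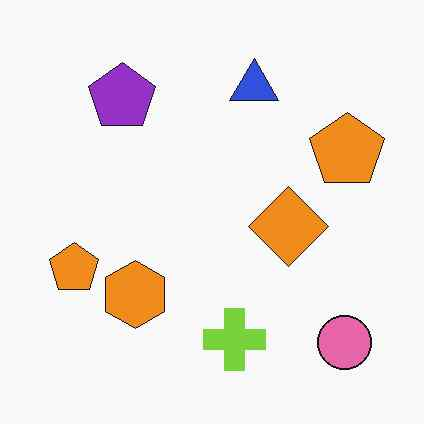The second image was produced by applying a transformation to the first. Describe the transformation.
The transformation is: given moderate JPEG compression.

Blocky 8×8 compression artifacts appear around shape edges and the flat background shows ringing — characteristic JPEG degradation.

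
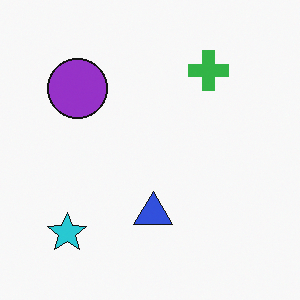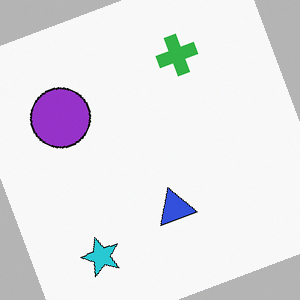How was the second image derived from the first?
It was rotated counter-clockwise by a moderate amount.

Every shape is tilted by the same angle and the image corners show triangular fill wedges — a whole-image rotation by a non-right angle.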